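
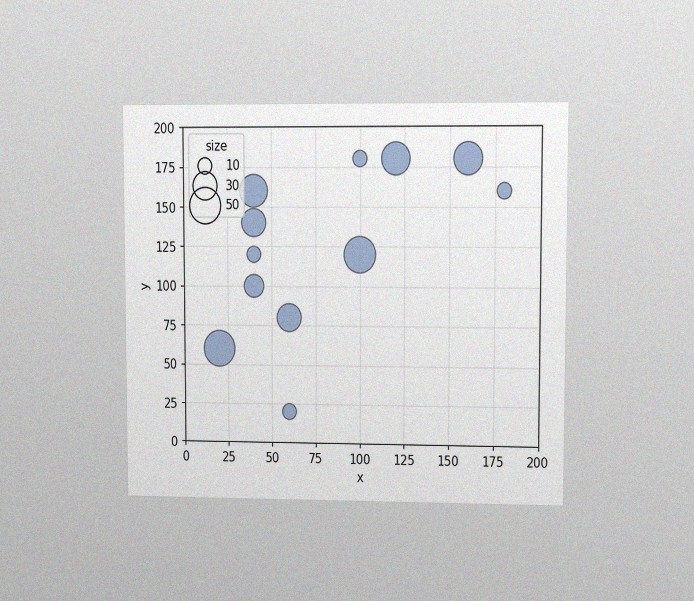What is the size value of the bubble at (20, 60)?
The chart is viewed at a slight angle, with some photo noise. Matching the bubble at (20, 60) against the size legend gives 50.

50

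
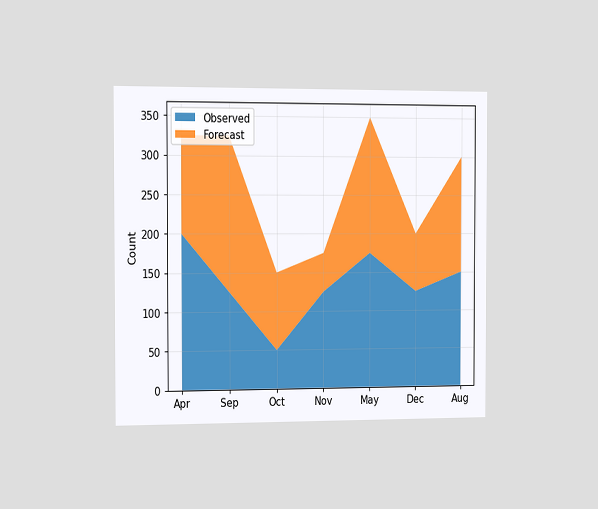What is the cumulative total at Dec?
The chart is viewed slightly from the left. The stacked total at Dec reaches 200.

200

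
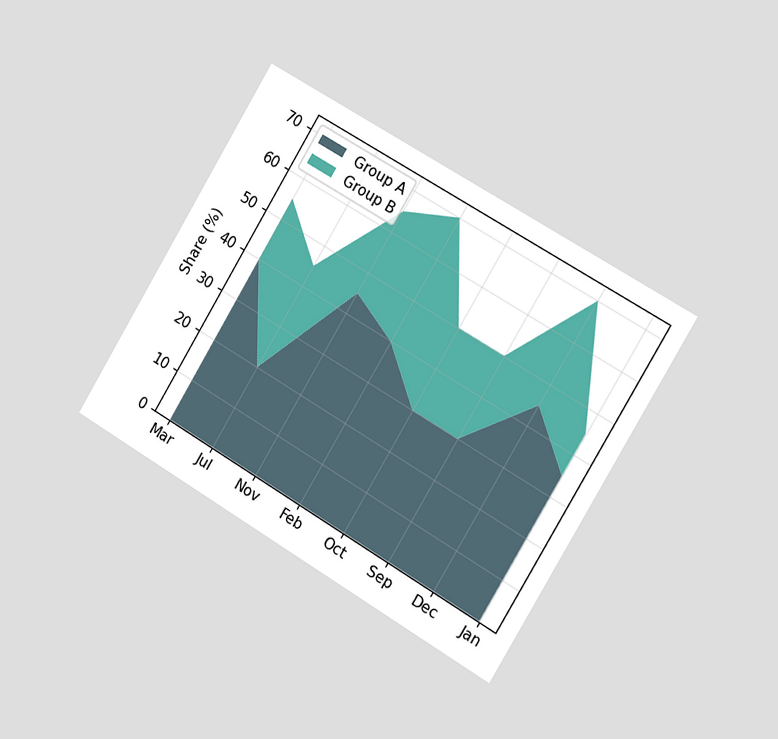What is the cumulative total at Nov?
The chart is tilted about 31° clockwise and viewed slightly from the right. The stacked total at Nov reaches 65%.

65%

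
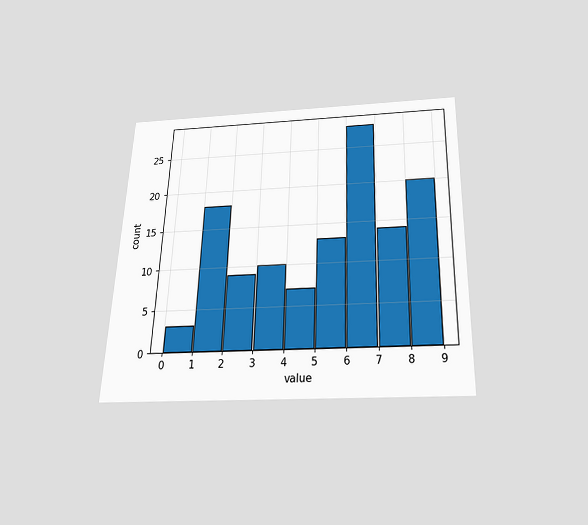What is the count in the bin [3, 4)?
10

The chart is viewed slightly from below. The [3, 4) bin has height 10.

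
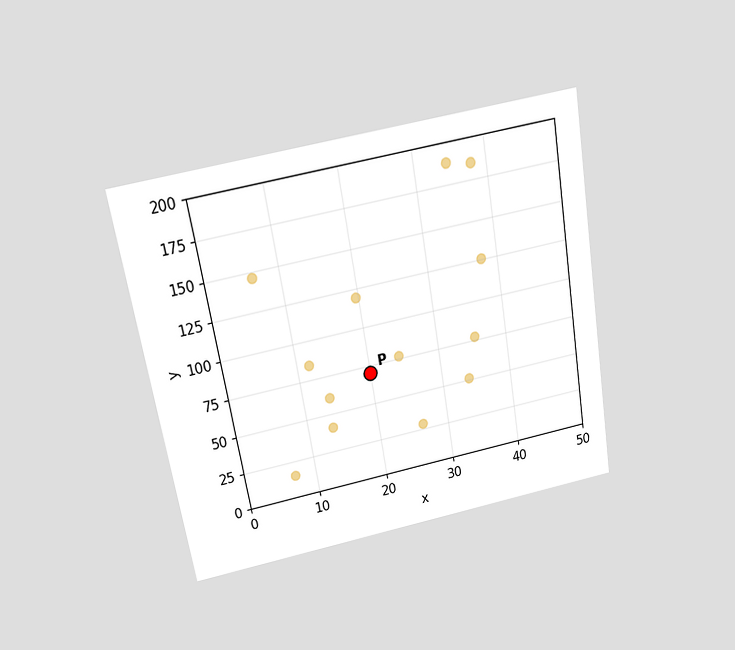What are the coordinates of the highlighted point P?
(20, 70)

The chart is tilted about 10° counter-clockwise and viewed slightly from above. Following the gridlines from P to each axis, P sits at (20, 70).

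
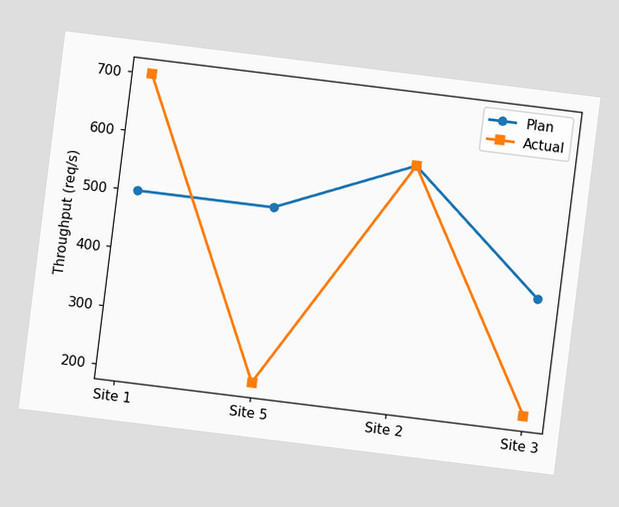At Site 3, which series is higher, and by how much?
The chart is tilted about 7° clockwise. At Site 3, Plan sits above the other line by 200req/s.

Plan, by 200req/s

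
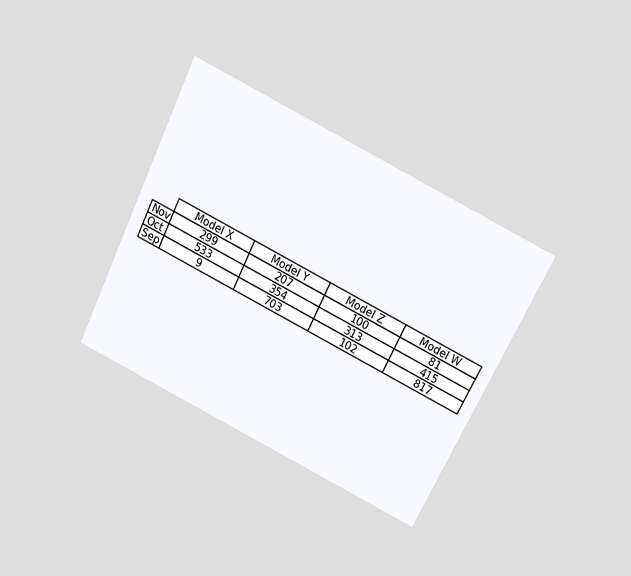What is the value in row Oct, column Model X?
The chart is tilted about 26° clockwise and viewed slightly from above. The (Oct, Model X) cell reads 533.

533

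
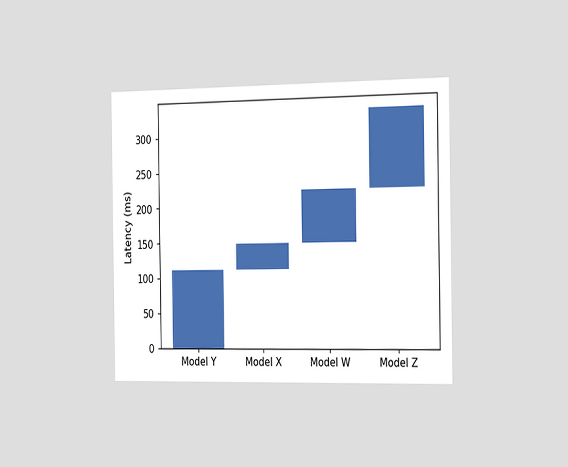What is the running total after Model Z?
333ms

The chart is viewed slightly from the right. After Model Z the running total reaches 333ms.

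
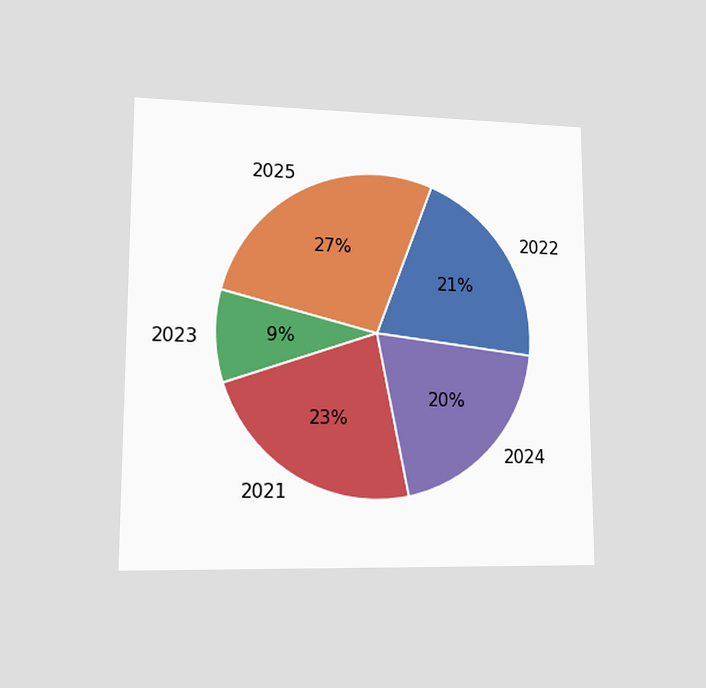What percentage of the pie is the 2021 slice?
The chart is viewed at a slight angle. The 2021 slice takes up 23% of the pie.

23%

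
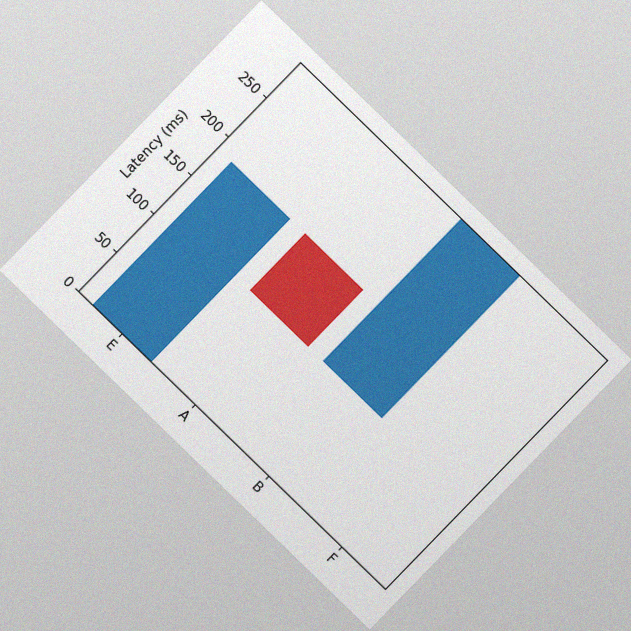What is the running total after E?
185ms

The chart is tilted about 44° clockwise, with some photo noise. After E the running total reaches 185ms.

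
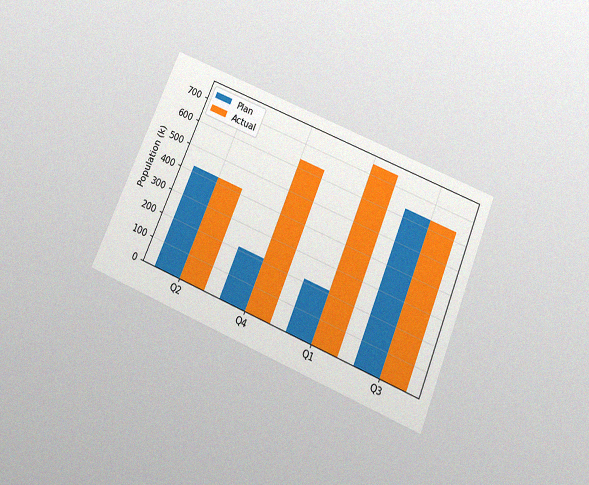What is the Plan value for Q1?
212k

The chart is tilted about 23° clockwise and viewed slightly from below, with some photo noise. The Plan bar at Q1 reaches 212k on the y-axis.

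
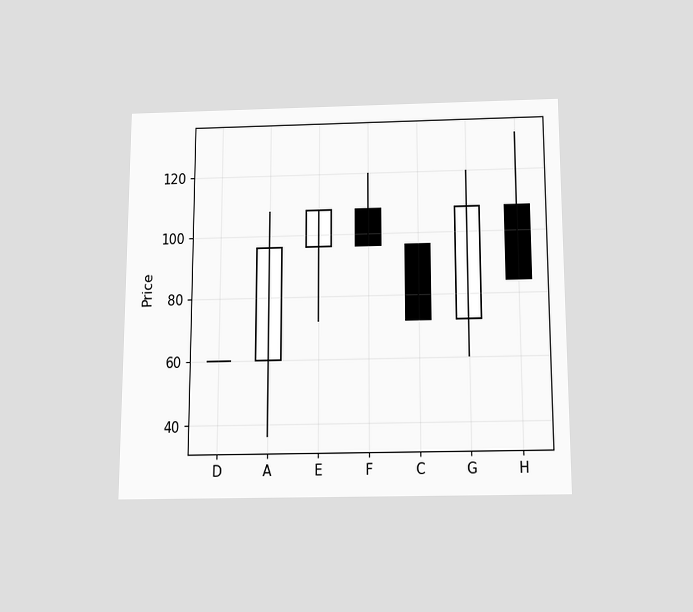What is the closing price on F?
The chart is viewed slightly from below. The F candle closes at 96.

96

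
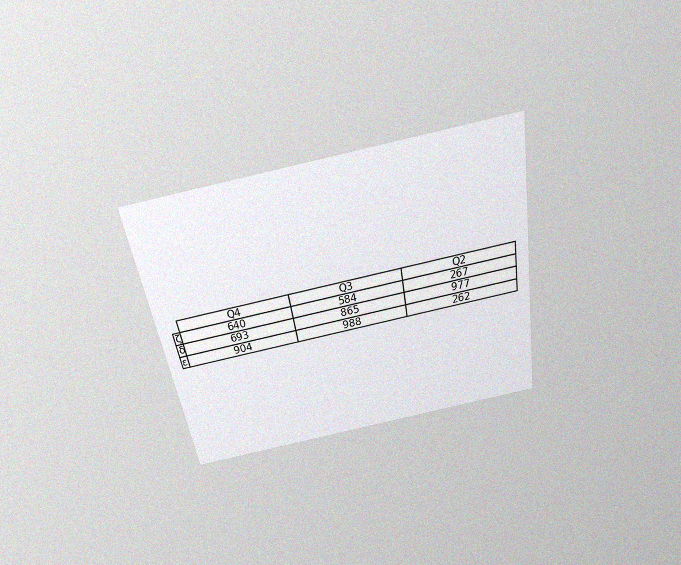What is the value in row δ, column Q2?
The chart is tilted about 10° counter-clockwise and viewed slightly from above, with some photo noise. The (δ, Q2) cell reads 977.

977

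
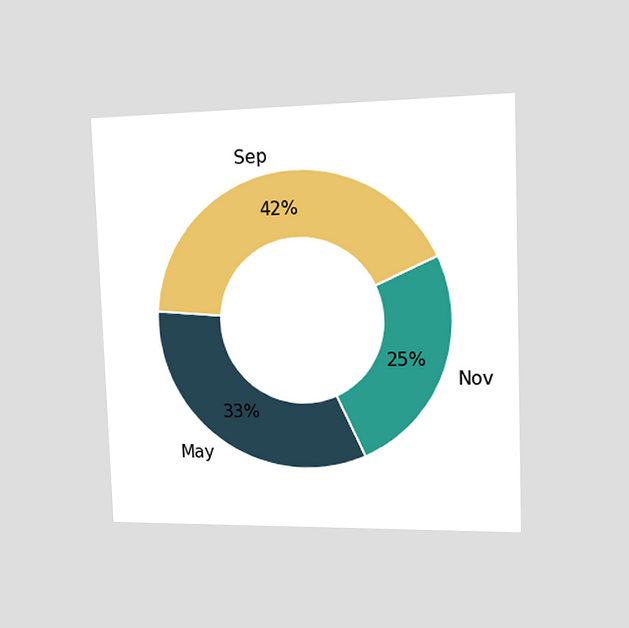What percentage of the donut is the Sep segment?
42%

The chart is tilted about 2° counter-clockwise and viewed slightly from the right. The Sep segment takes up 42% of the ring.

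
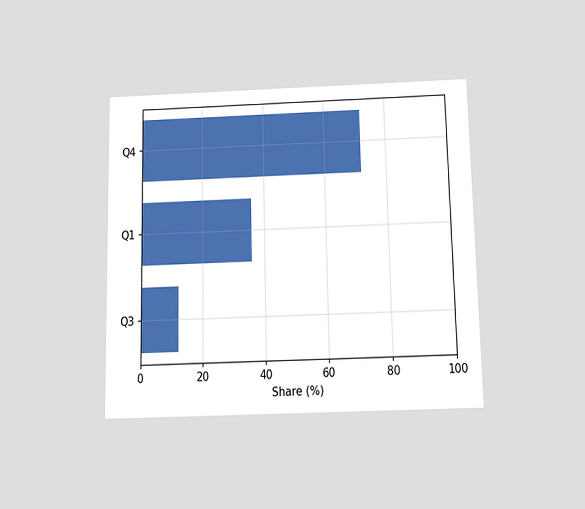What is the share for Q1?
36%

The chart is viewed slightly from below. Reading along the chart's x-axis, the Q1 bar reaches 36%.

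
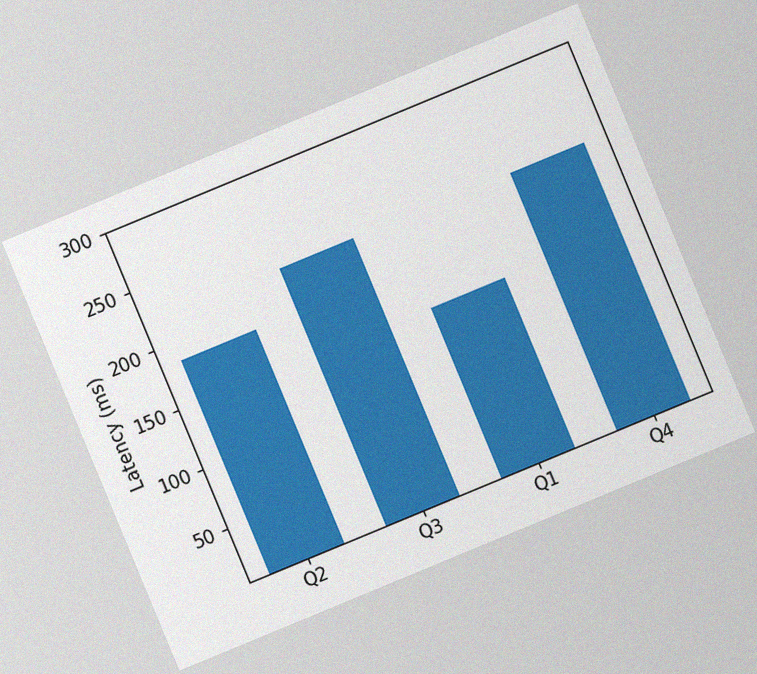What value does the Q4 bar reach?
222ms

The chart is tilted about 23° counter-clockwise, with some photo noise. Reading along the chart's y-axis, the Q4 bar reaches 222ms.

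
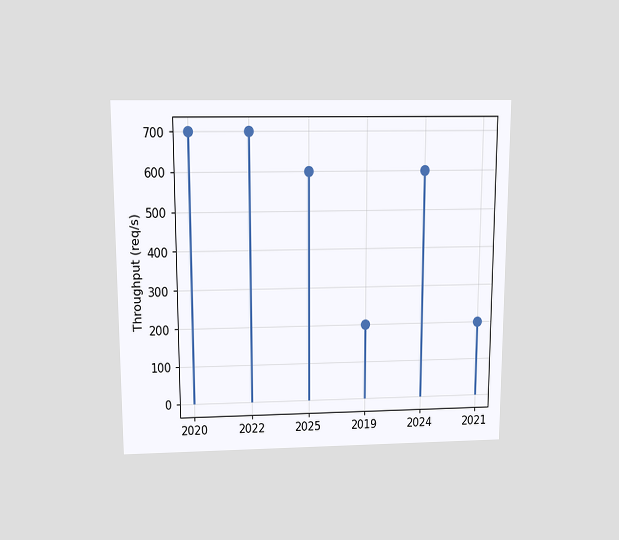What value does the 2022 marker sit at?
700req/s

The chart is viewed slightly from above. The 2022 marker sits at 700req/s.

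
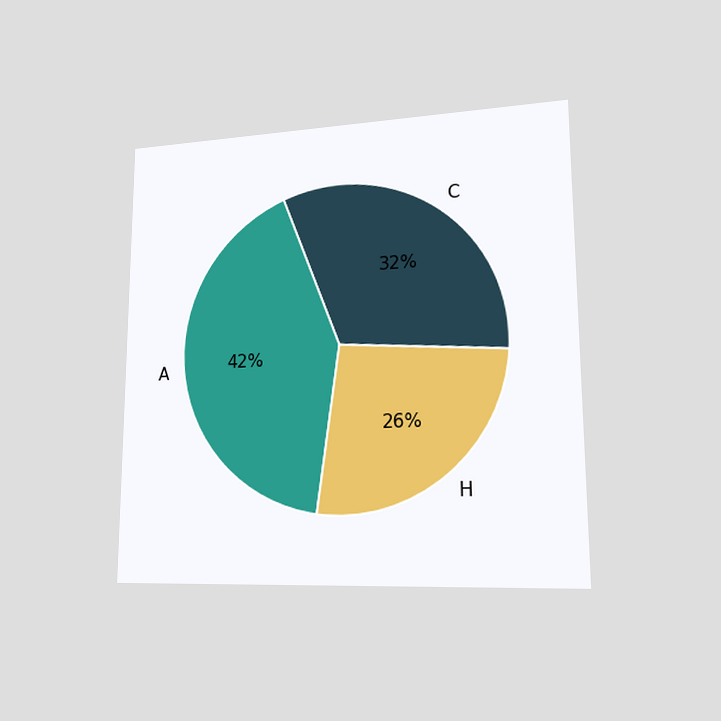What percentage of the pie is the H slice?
26%

The chart is viewed slightly from the right. The H slice takes up 26% of the pie.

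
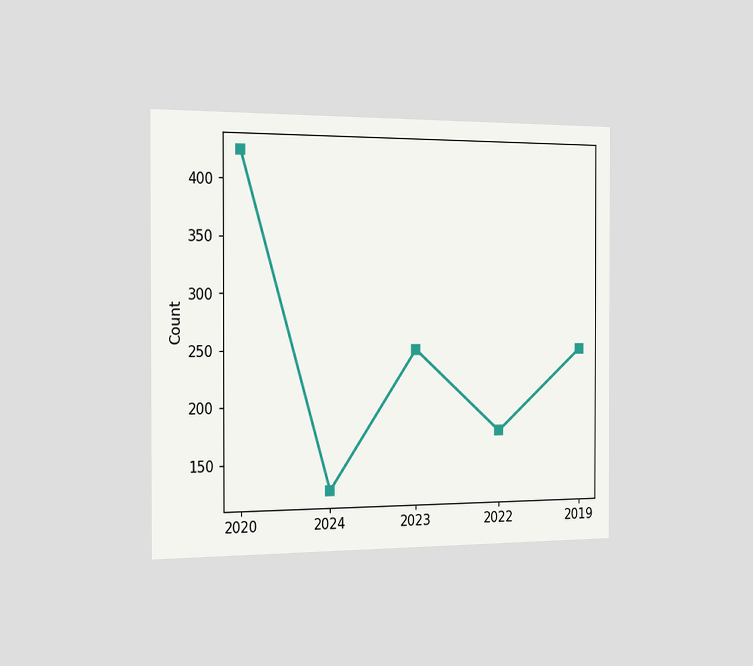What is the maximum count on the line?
The chart is viewed slightly from the left. The highest point is at 2020, and reading across to the y-axis gives 425.

425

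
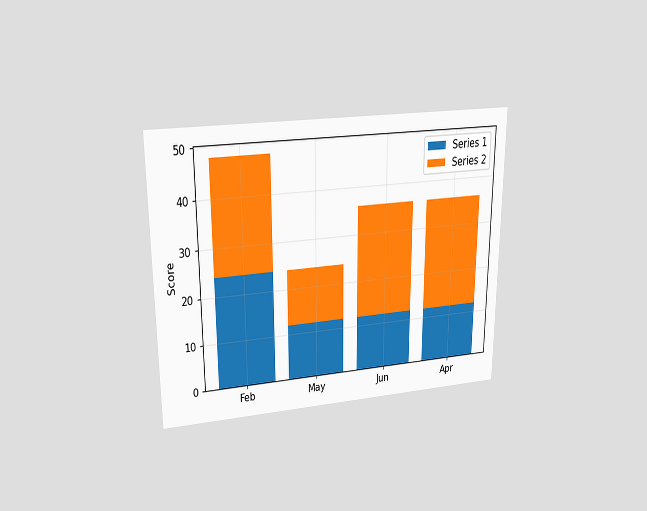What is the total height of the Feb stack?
The chart is viewed slightly from above. The Feb stack's top reaches 48 on the y-axis.

48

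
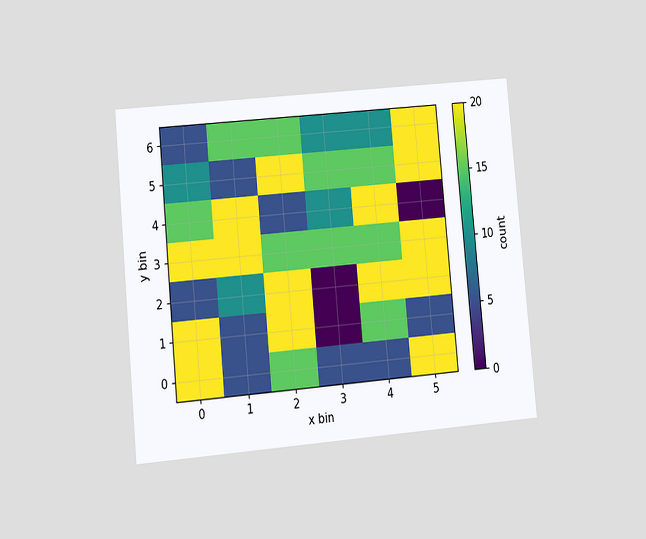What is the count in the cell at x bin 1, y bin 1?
The chart is tilted about 5° counter-clockwise and viewed at a slight angle. Matching the cell (1, 1) against the colorbar gives 5.

5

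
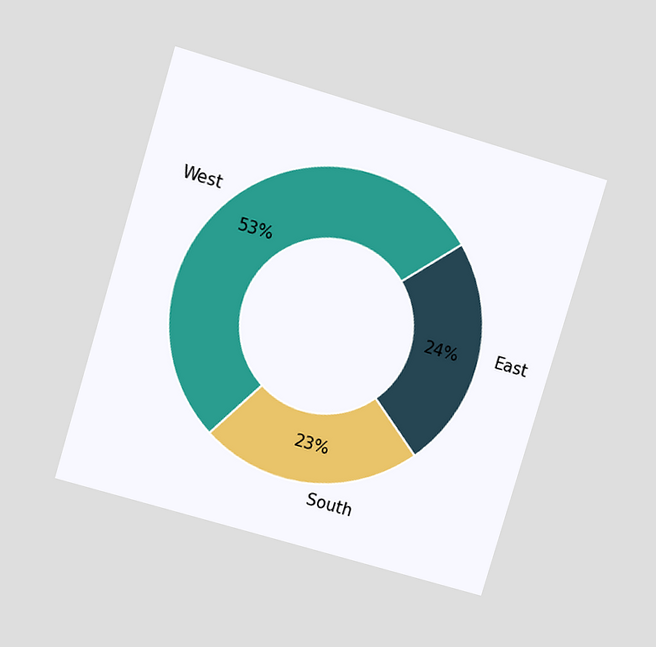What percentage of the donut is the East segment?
The chart is tilted about 16° clockwise and viewed at a slight angle. The East segment takes up 24% of the ring.

24%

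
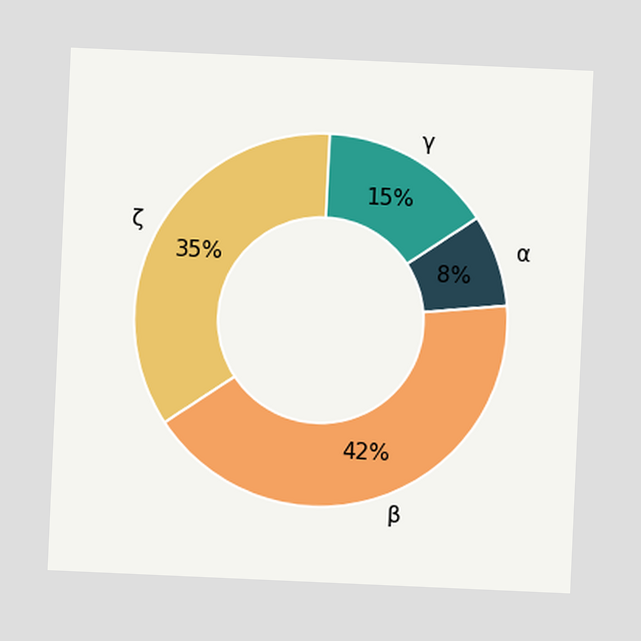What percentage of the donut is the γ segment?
The chart is tilted about 3° clockwise. The γ segment takes up 15% of the ring.

15%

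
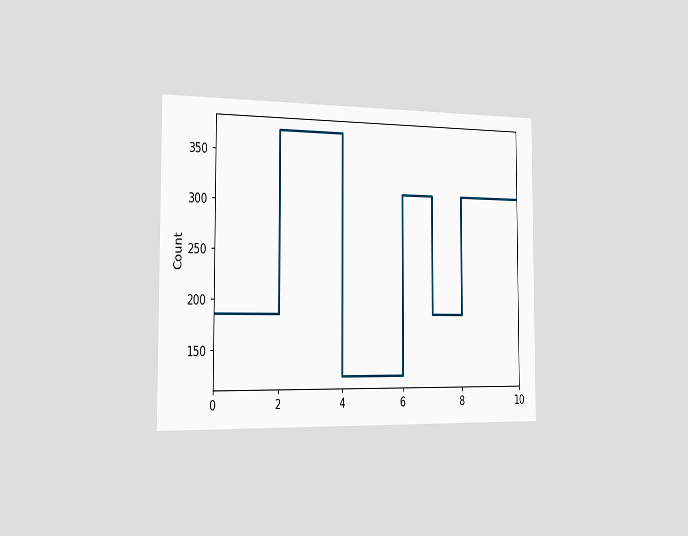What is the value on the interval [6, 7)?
310

The chart is viewed slightly from the left. On [6, 7) the step sits at 310.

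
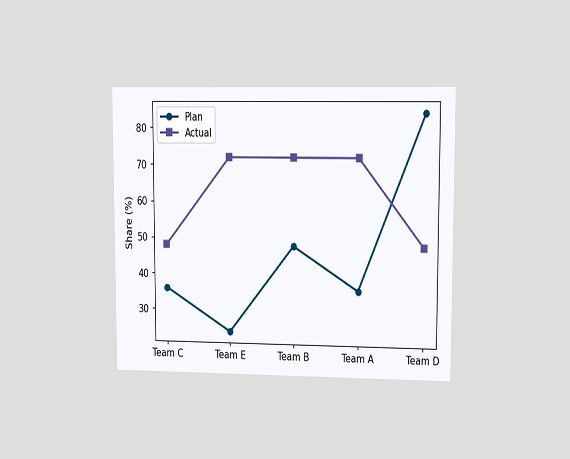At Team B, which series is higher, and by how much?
Actual, by 24%

The chart is viewed at a slight angle. At Team B, Actual sits above the other line by 24%.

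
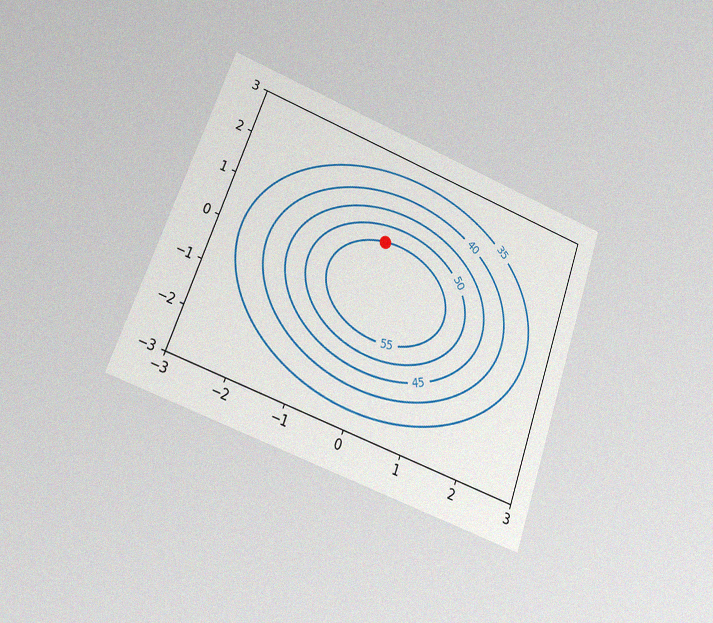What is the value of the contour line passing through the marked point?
The chart is tilted about 20° clockwise and viewed at a slight angle, with some photo noise. The marked point sits on the contour labelled 55.

55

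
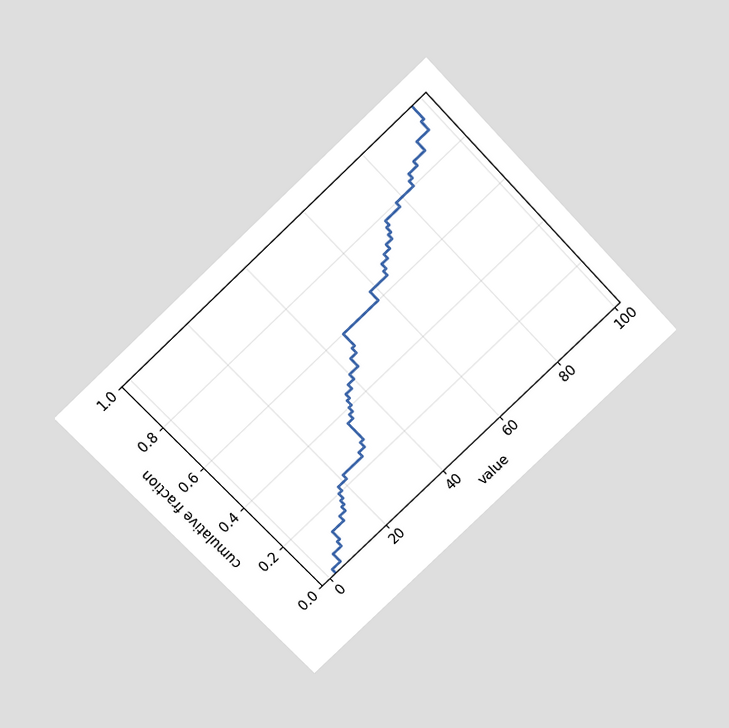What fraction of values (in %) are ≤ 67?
The chart is tilted about 44° counter-clockwise and viewed slightly from above. At x=67 the ECDF step is at 70%.

70%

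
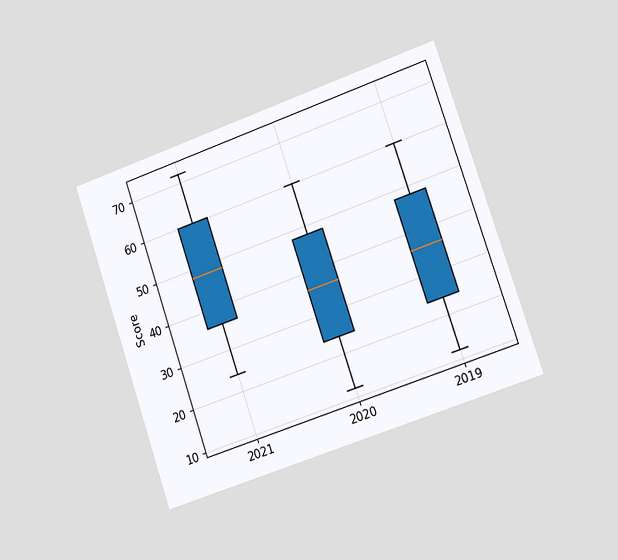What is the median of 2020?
36

The chart is tilted about 19° counter-clockwise and viewed slightly from the right. The median line in the 2020 box sits at 36.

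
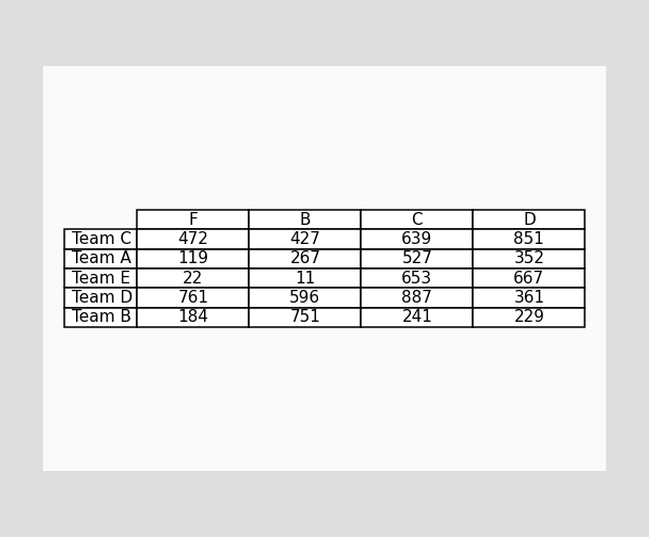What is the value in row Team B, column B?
The (Team B, B) cell reads 751.

751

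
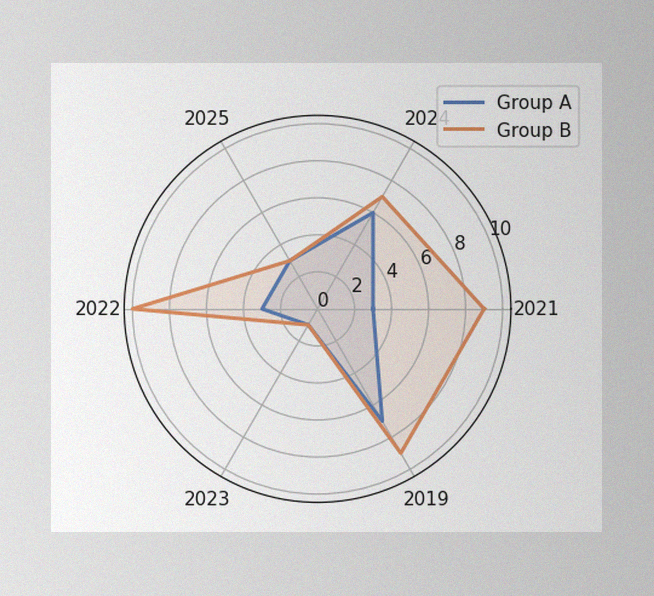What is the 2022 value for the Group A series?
The image has some photo noise and uneven lighting. On the 2022 axis, Group A reaches 3.

3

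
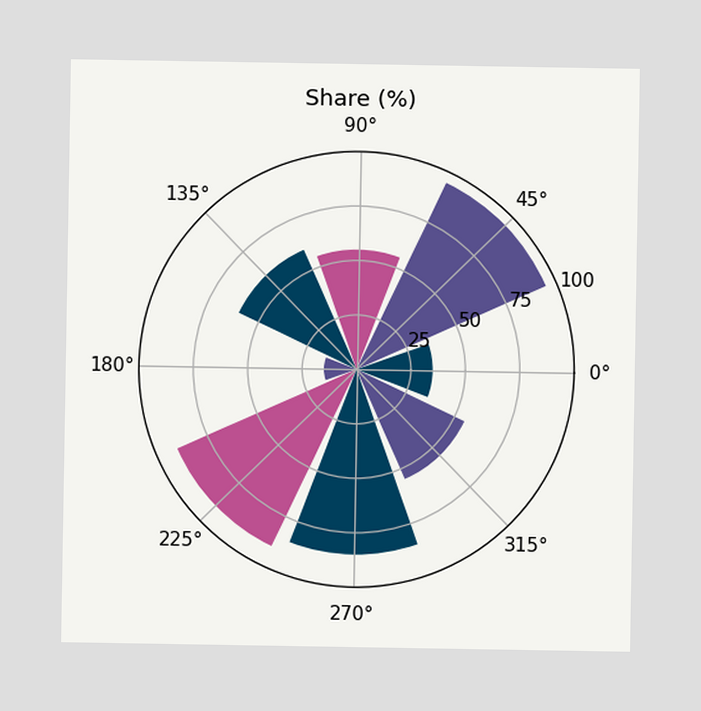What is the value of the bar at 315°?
55%

The bar at 315° reaches 55% on the radial axis.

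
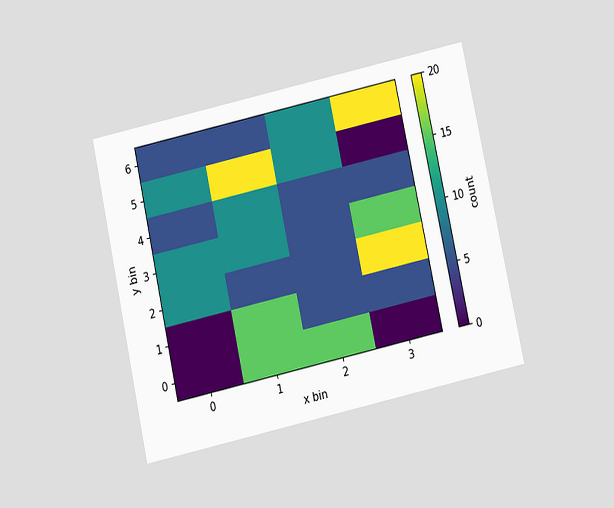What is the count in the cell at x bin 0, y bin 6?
The chart is tilted about 12° counter-clockwise and viewed slightly from below. Matching the cell (0, 6) against the colorbar gives 5.

5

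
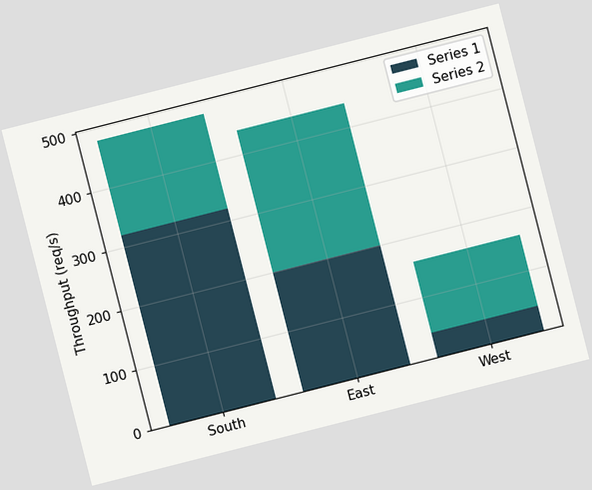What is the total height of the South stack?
The chart is tilted about 14° counter-clockwise. The South stack's top reaches 480req/s on the y-axis.

480req/s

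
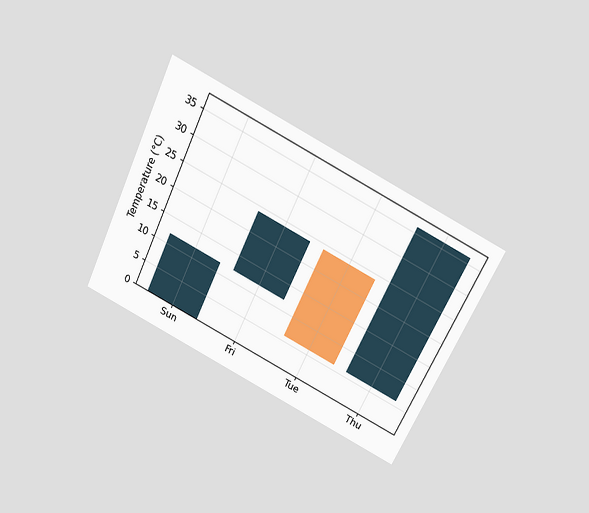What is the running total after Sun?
The chart is tilted about 25° clockwise and viewed slightly from above. After Sun the running total reaches 12°C.

12°C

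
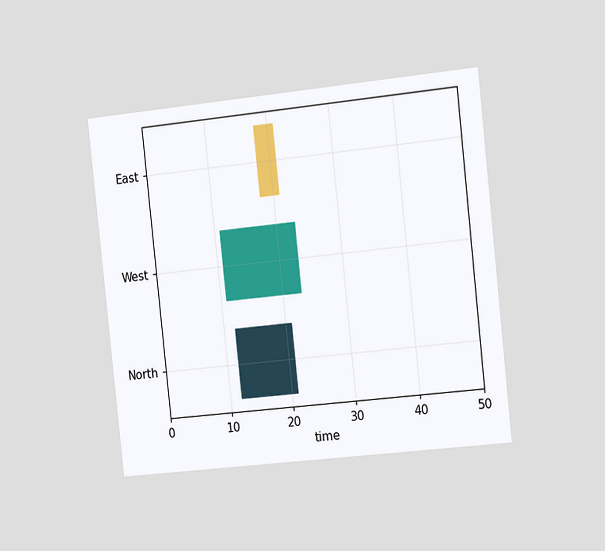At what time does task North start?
The chart is tilted about 6° counter-clockwise and viewed slightly from the right. The North bar begins at t=12.

12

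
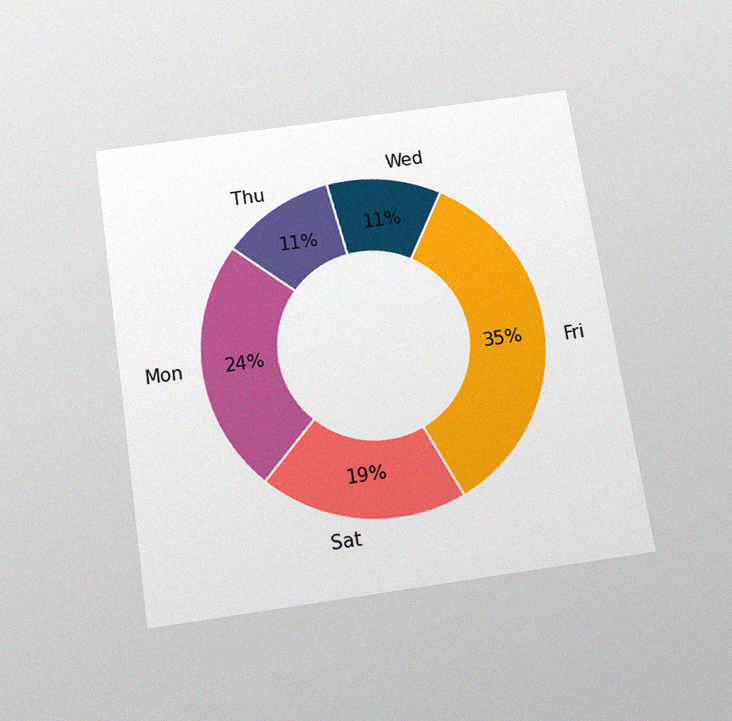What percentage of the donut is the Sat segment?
The chart is tilted about 9° counter-clockwise and viewed slightly from below, with some photo noise. The Sat segment takes up 19% of the ring.

19%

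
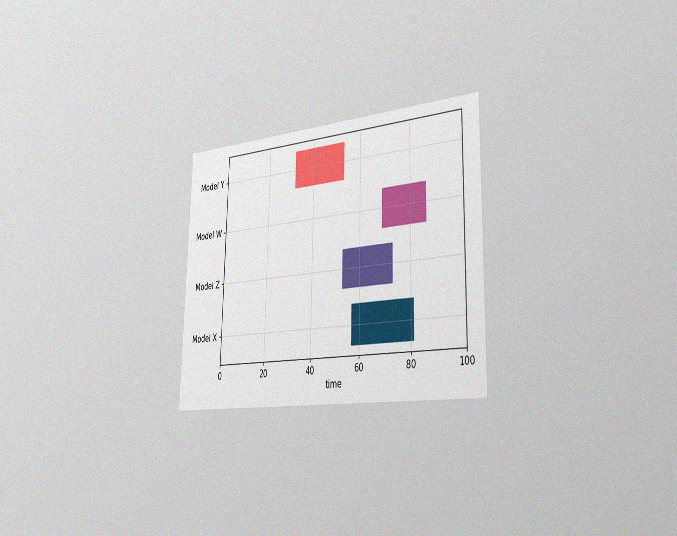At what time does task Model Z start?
53

The chart is viewed slightly from the right, with some photo noise. The Model Z bar begins at t=53.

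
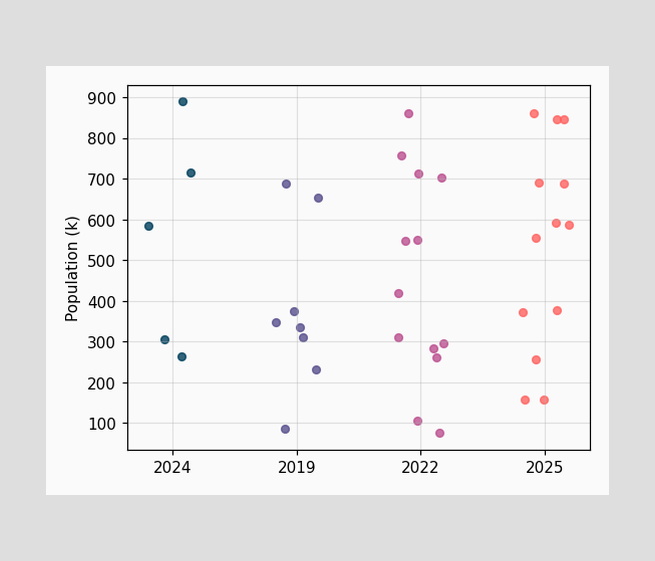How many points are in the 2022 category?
13

Counting the markers in the 2022 column gives 13.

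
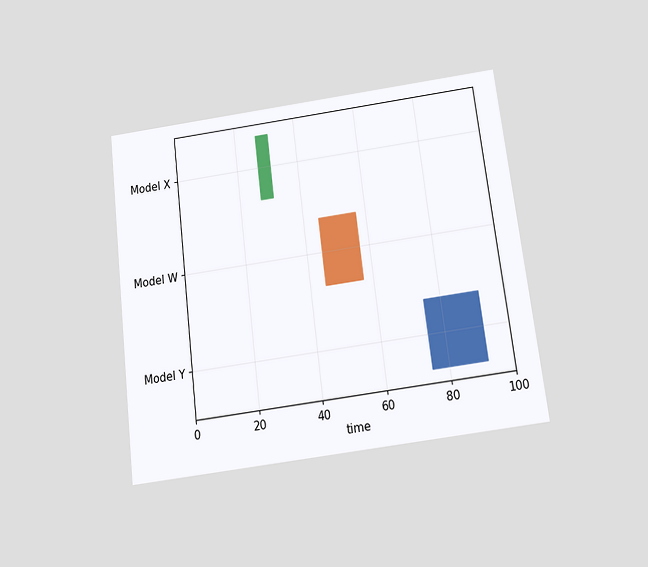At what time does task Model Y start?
The chart is tilted about 7° counter-clockwise and viewed slightly from below. The Model Y bar begins at t=75.

75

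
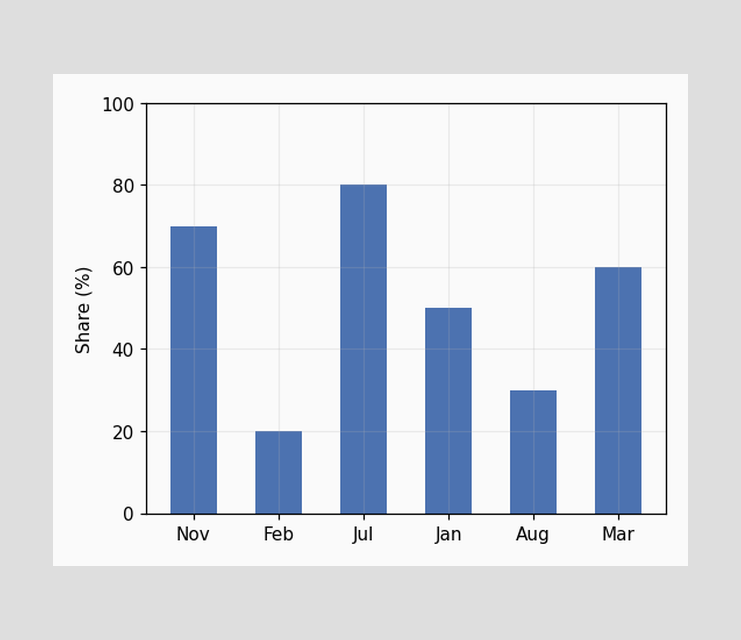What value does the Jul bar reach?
80%

Reading along the chart's y-axis, the Jul bar reaches 80%.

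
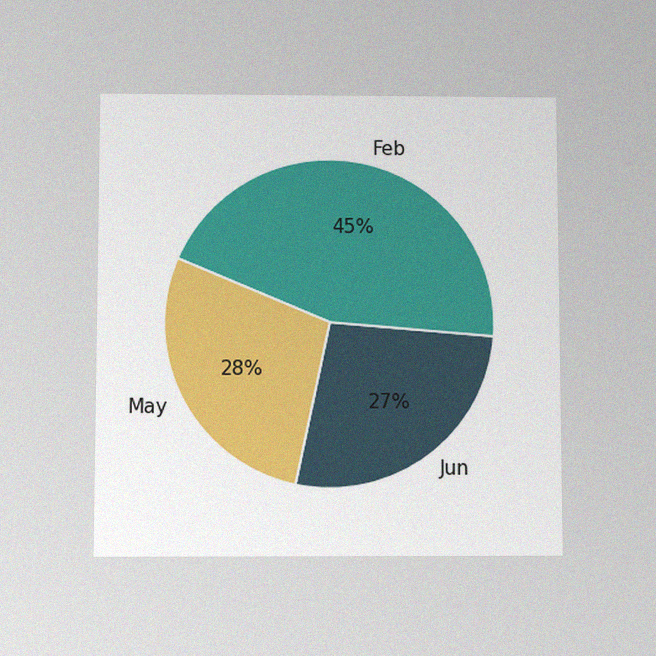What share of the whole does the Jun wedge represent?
27%

The chart is viewed slightly from below, with some photo noise. The Jun slice takes up 27% of the pie.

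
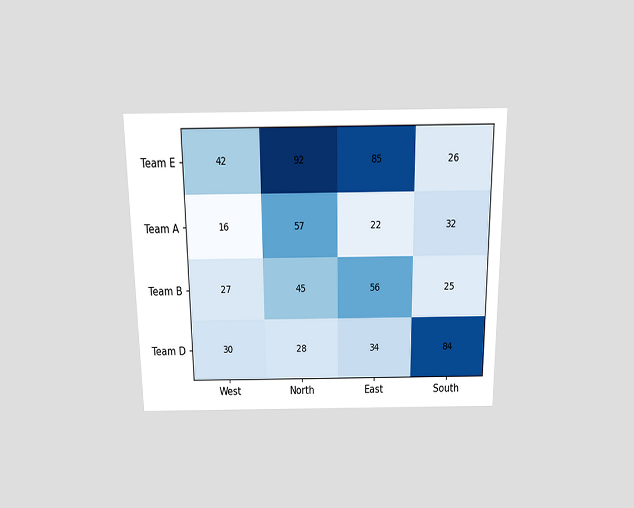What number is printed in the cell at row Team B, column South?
25

The chart is viewed slightly from above. The (Team B, South) cell reads 25.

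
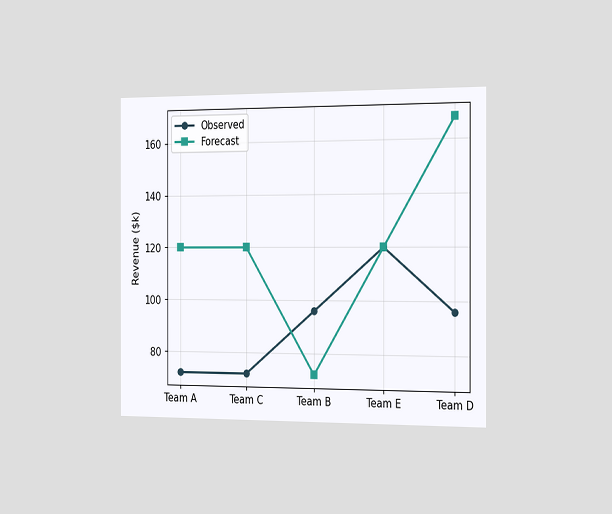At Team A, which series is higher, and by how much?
The chart is viewed slightly from the right. At Team A, Forecast sits above the other line by $48k.

Forecast, by $48k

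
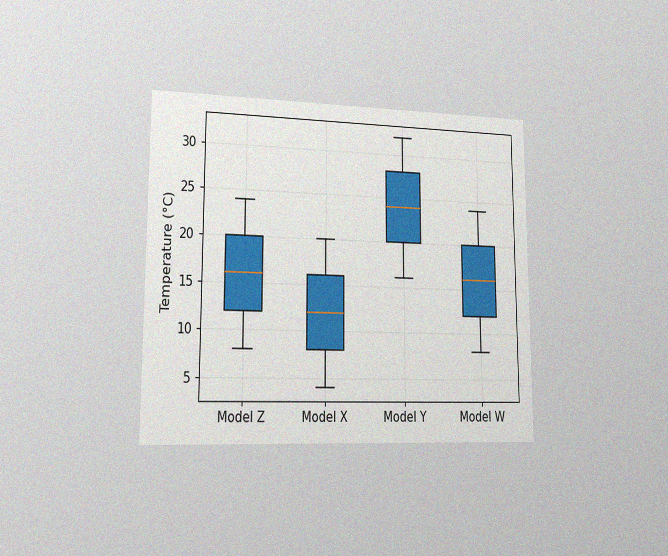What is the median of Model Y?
The chart is viewed slightly from the left, with some photo noise. The median line in the Model Y box sits at 24°C.

24°C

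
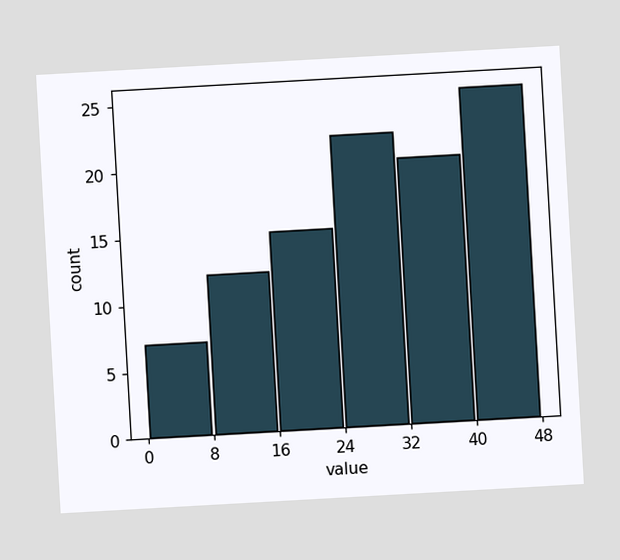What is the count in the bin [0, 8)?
7

The chart is tilted about 3° counter-clockwise. The [0, 8) bin has height 7.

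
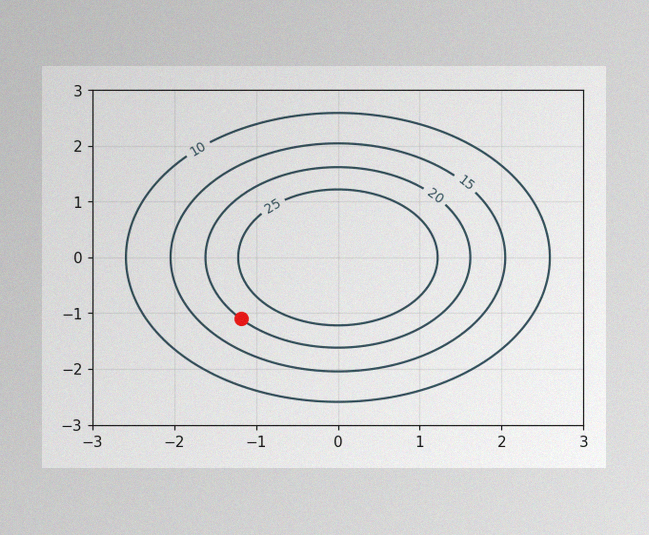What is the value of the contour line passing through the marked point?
The image has some photo noise and uneven lighting. The marked point sits on the contour labelled 20.

20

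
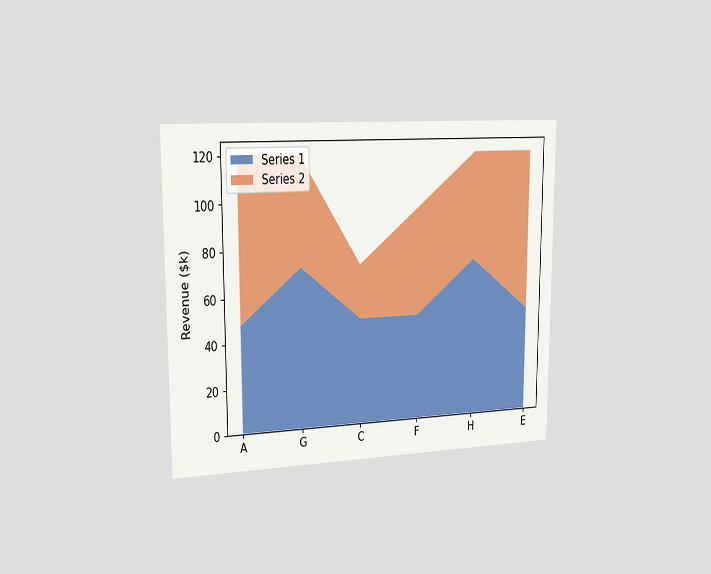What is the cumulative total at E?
The chart is viewed slightly from the left. The stacked total at E reaches $120k.

$120k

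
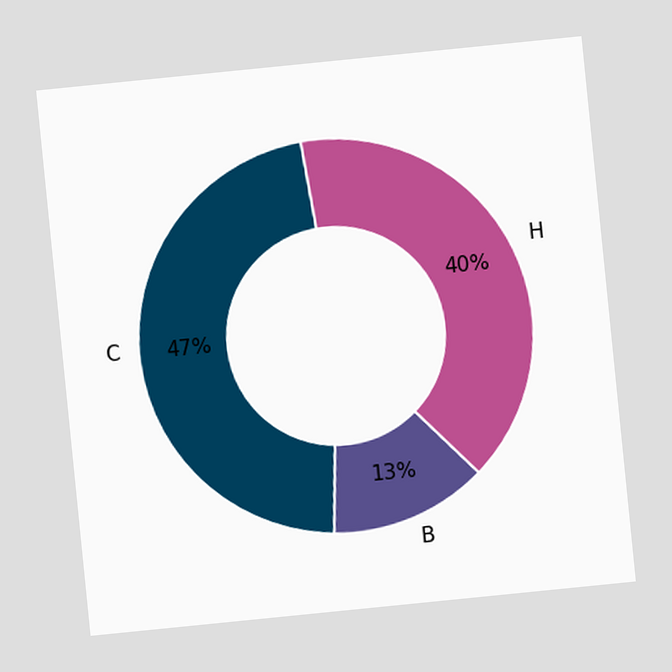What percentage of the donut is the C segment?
47%

The chart is tilted about 6° counter-clockwise. The C segment takes up 47% of the ring.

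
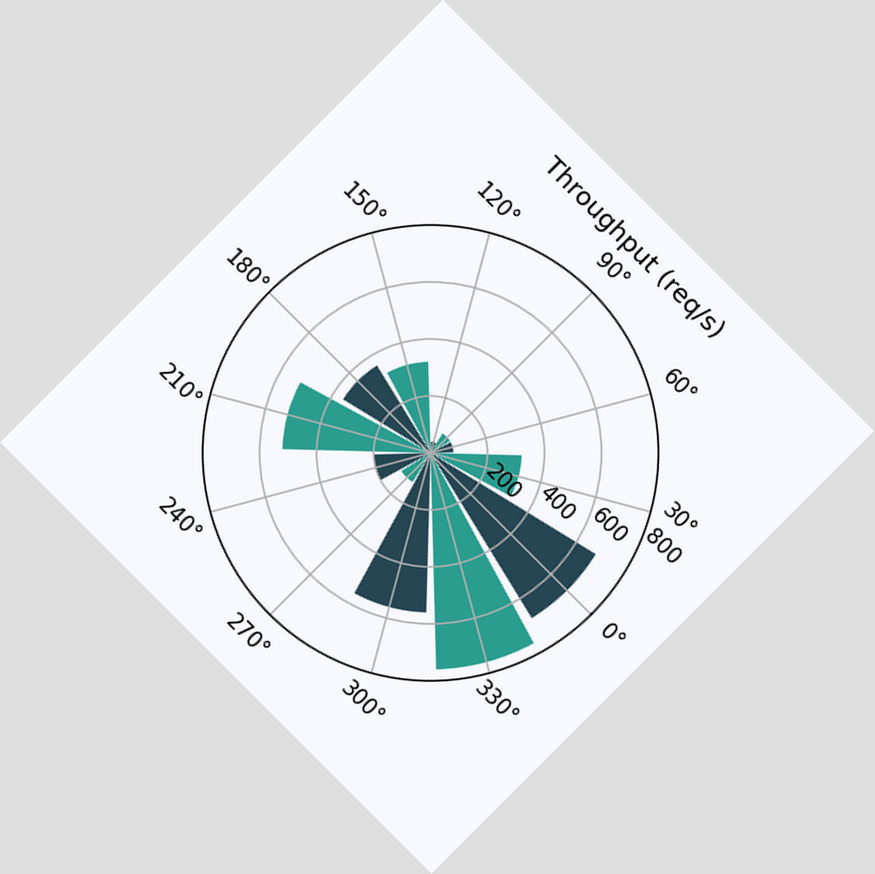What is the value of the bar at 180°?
360req/s

The chart is tilted about 45° clockwise. The bar at 180° reaches 360req/s on the radial axis.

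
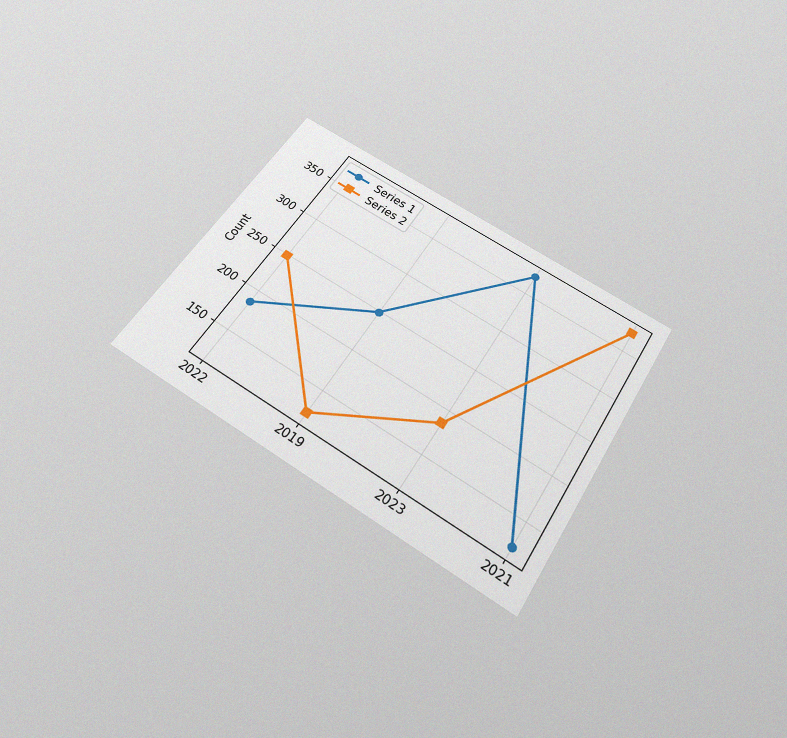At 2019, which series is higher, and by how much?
The chart is tilted about 32° clockwise and viewed slightly from below, with some photo noise. At 2019, Series 1 sits above the other line by 124.

Series 1, by 124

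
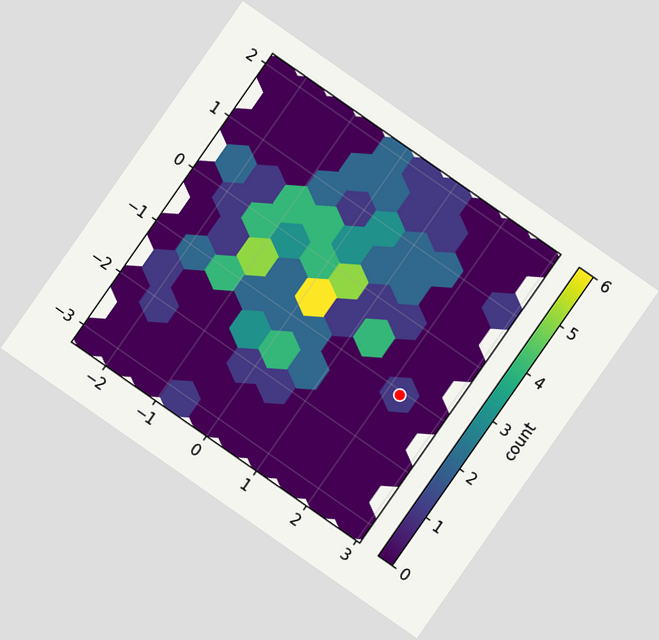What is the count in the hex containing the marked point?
The chart is tilted about 35° clockwise. The marked hex reads 1 on the colorbar.

1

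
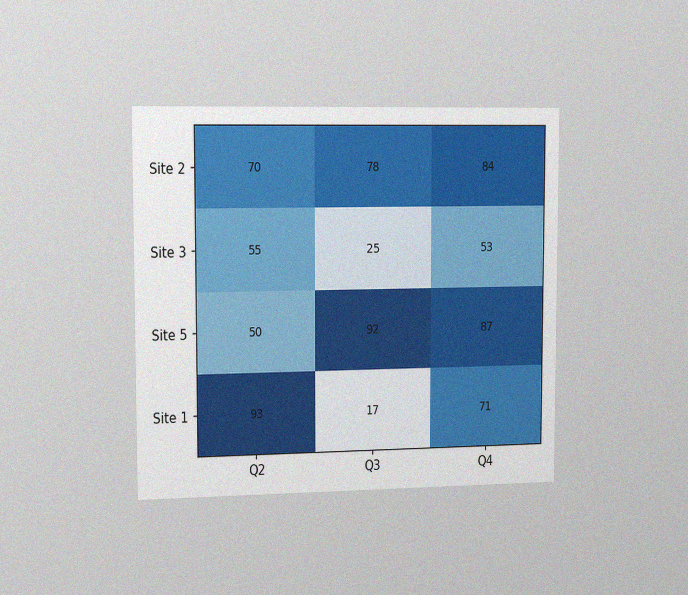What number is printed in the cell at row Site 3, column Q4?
53

The chart is viewed slightly from the left, with some photo noise. The (Site 3, Q4) cell reads 53.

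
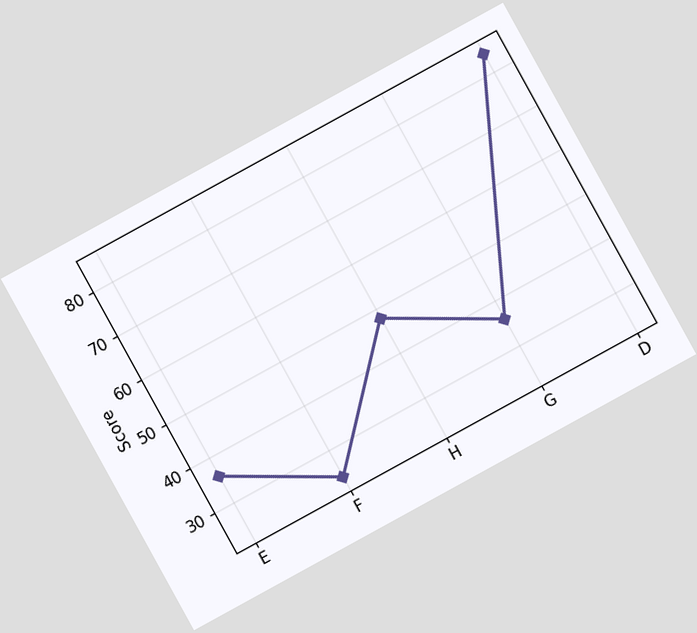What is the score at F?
24

The chart is tilted about 29° counter-clockwise. At F, the line is at 24.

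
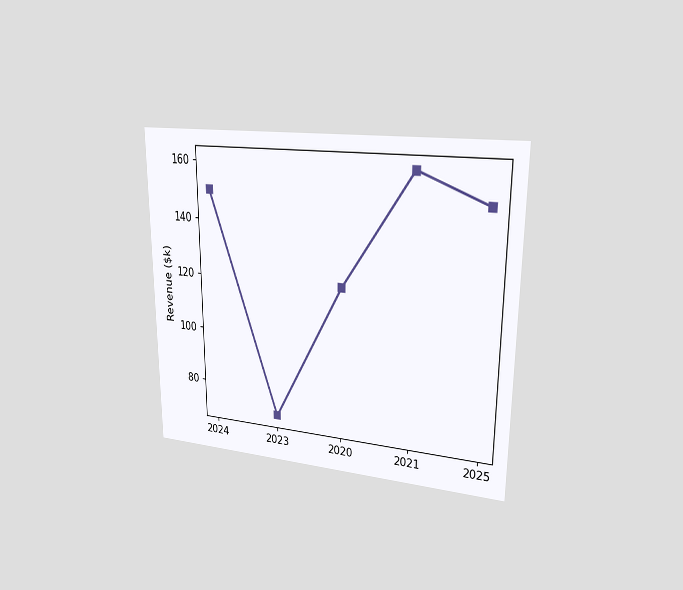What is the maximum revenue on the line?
$160k

The chart is viewed slightly from the right. The highest point is at 2021, and reading across to the y-axis gives $160k.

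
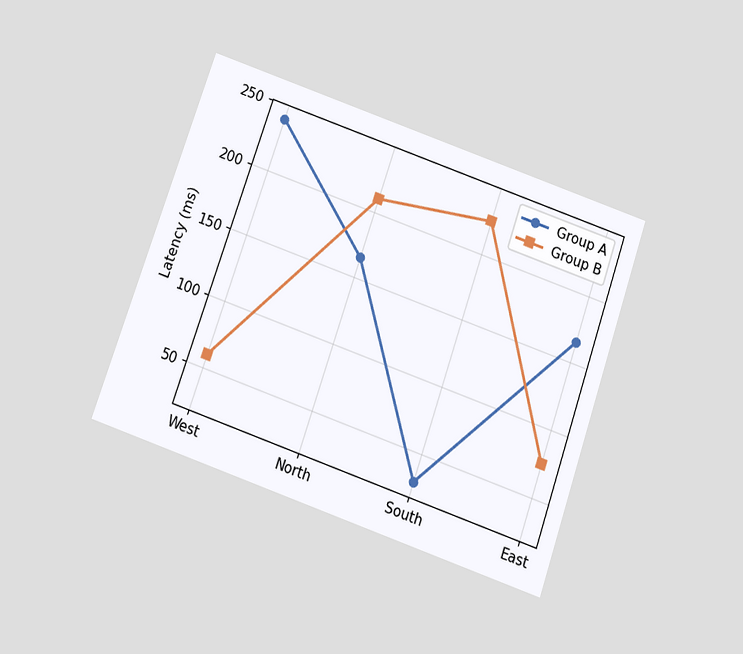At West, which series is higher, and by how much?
Group A, by 180ms

The chart is tilted about 19° clockwise and viewed slightly from below. At West, Group A sits above the other line by 180ms.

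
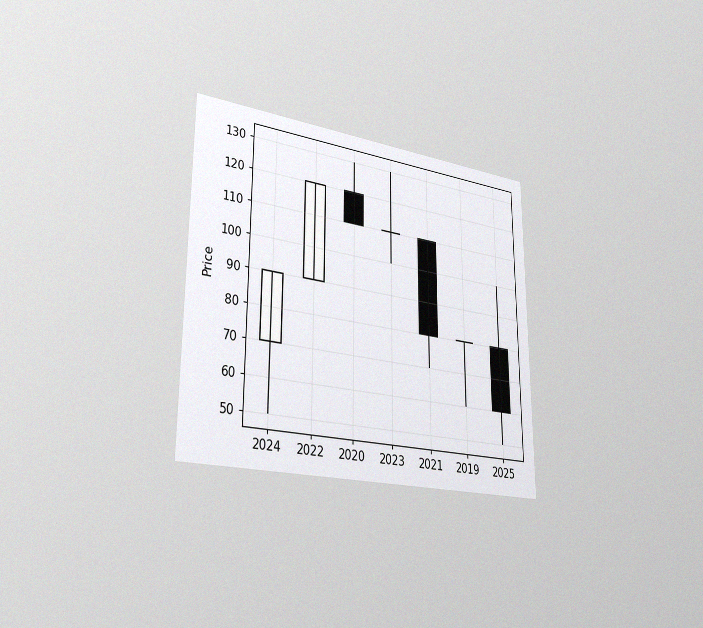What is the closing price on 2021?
The chart is viewed slightly from the left, with some photo noise. The 2021 candle closes at 80.

80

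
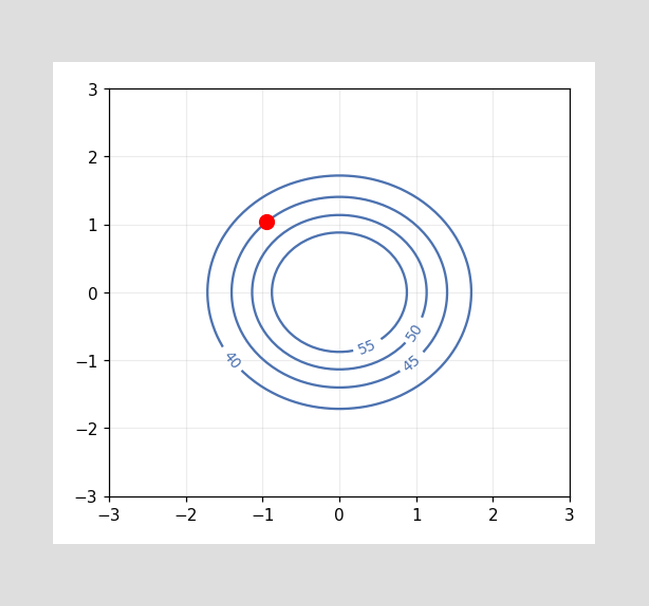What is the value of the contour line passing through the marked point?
45

The marked point sits on the contour labelled 45.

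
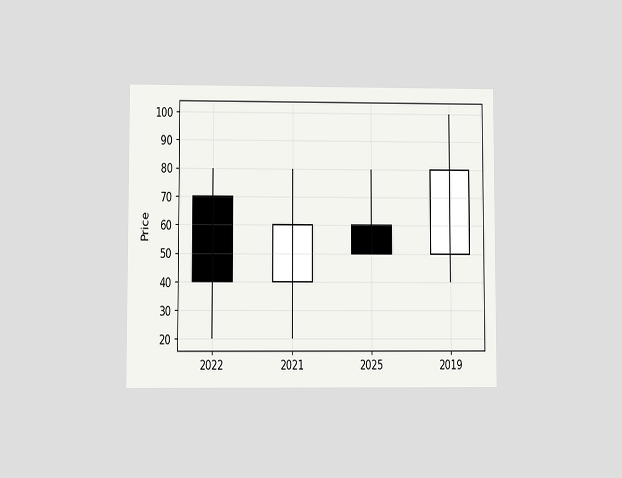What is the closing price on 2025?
The chart is viewed at a slight angle. The 2025 candle closes at 50.

50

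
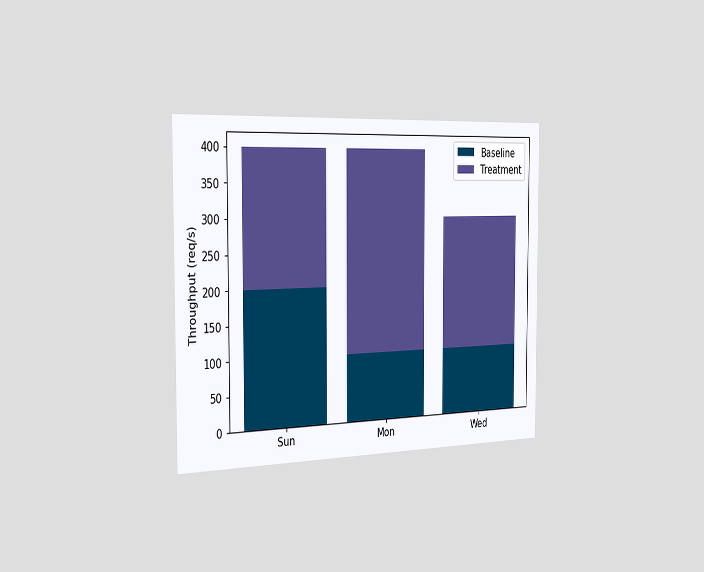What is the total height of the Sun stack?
The chart is viewed slightly from the left. The Sun stack's top reaches 400req/s on the y-axis.

400req/s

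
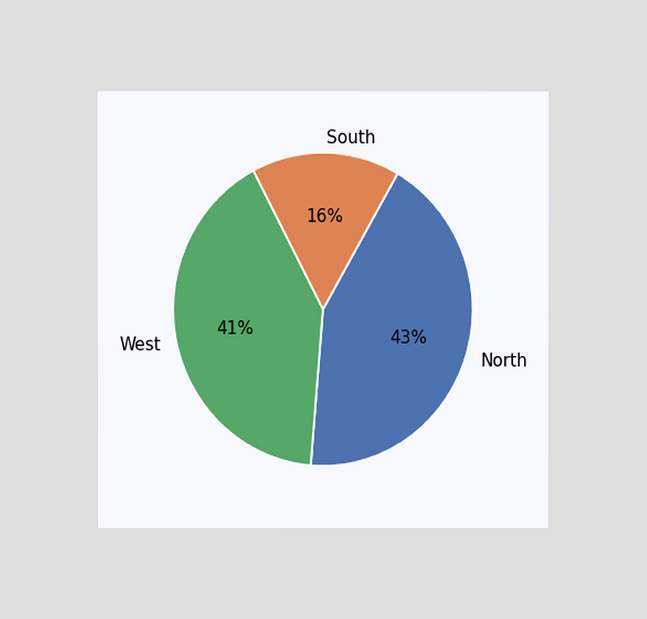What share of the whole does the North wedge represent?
43%

The chart is viewed at a slight angle. The North slice takes up 43% of the pie.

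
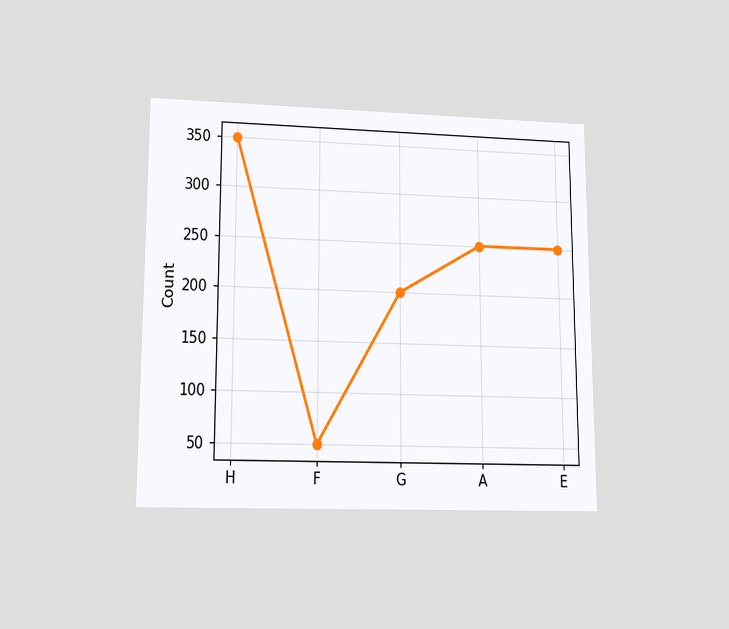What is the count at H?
350

The chart is viewed at a slight angle. At H, the line is at 350.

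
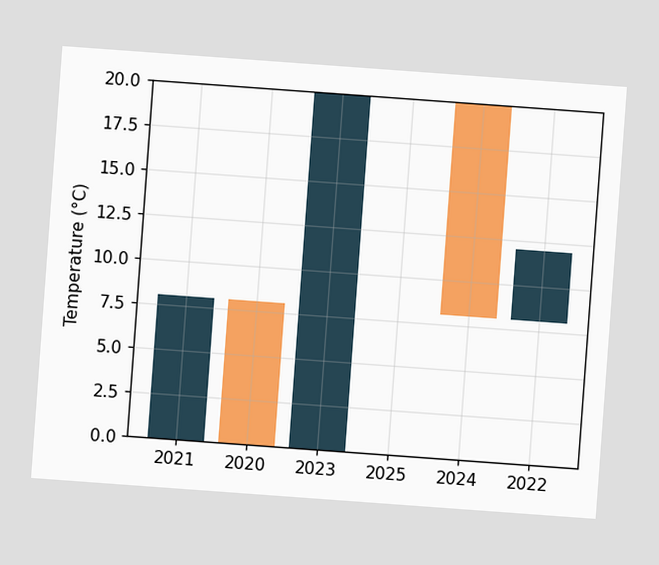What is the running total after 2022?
12°C

The chart is tilted about 4° clockwise. After 2022 the running total reaches 12°C.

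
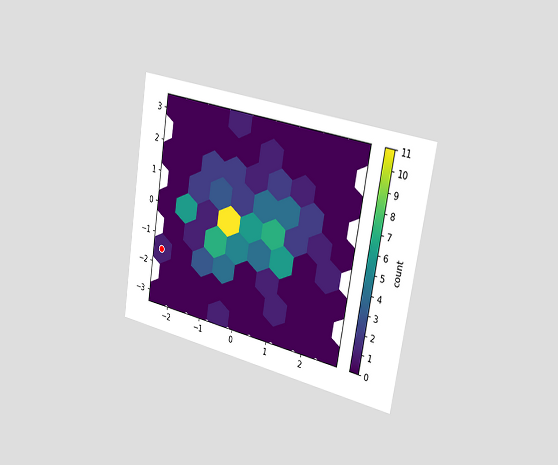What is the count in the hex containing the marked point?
The chart is tilted about 9° clockwise and viewed slightly from the right. The marked hex reads 1 on the colorbar.

1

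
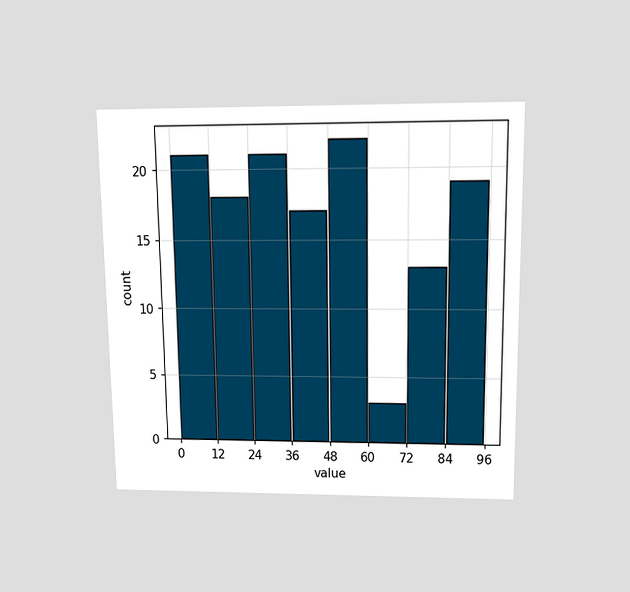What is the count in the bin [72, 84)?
13

The chart is viewed slightly from above. The [72, 84) bin has height 13.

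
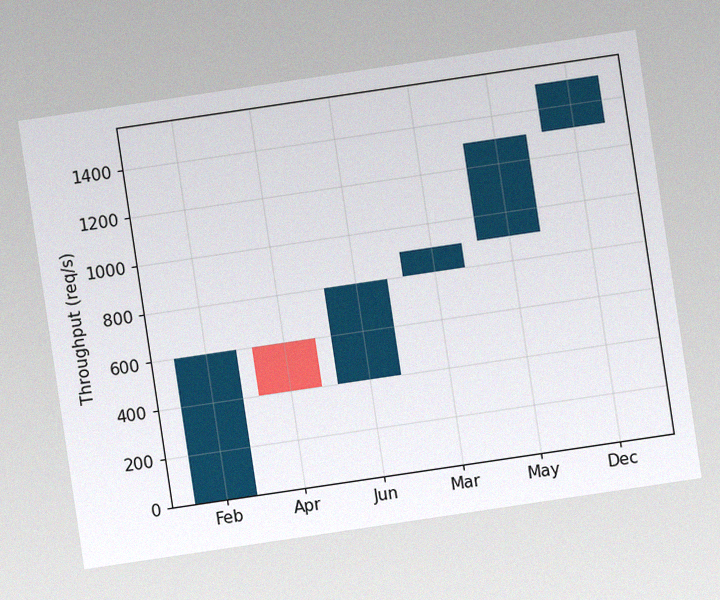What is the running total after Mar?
The chart is tilted about 8° counter-clockwise, with some photo noise. After Mar the running total reaches 900req/s.

900req/s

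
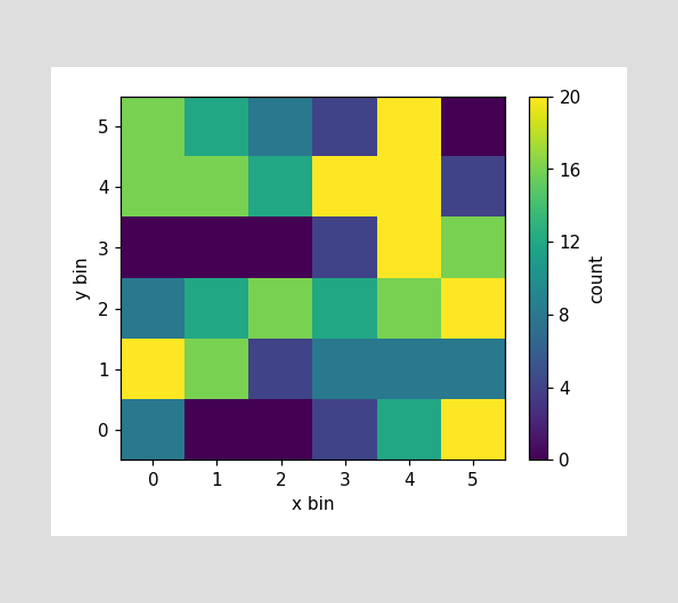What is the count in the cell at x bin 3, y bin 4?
Matching the cell (3, 4) against the colorbar gives 20.

20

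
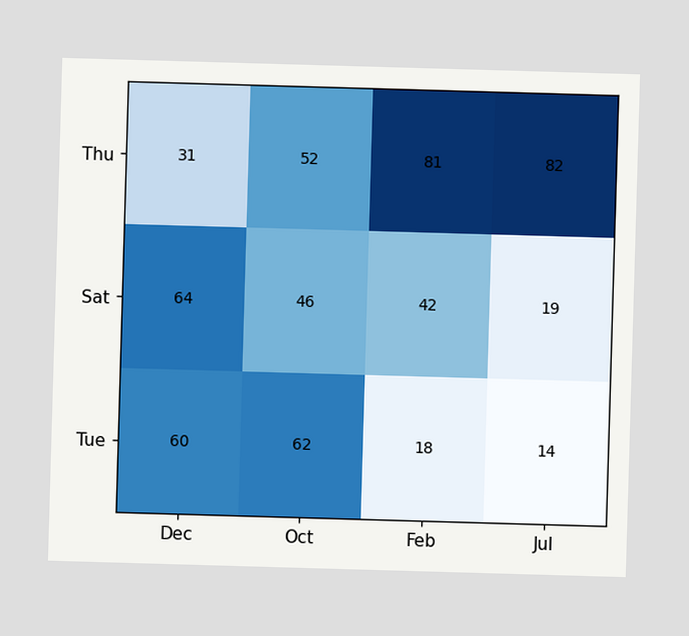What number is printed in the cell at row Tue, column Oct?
The (Tue, Oct) cell reads 62.

62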